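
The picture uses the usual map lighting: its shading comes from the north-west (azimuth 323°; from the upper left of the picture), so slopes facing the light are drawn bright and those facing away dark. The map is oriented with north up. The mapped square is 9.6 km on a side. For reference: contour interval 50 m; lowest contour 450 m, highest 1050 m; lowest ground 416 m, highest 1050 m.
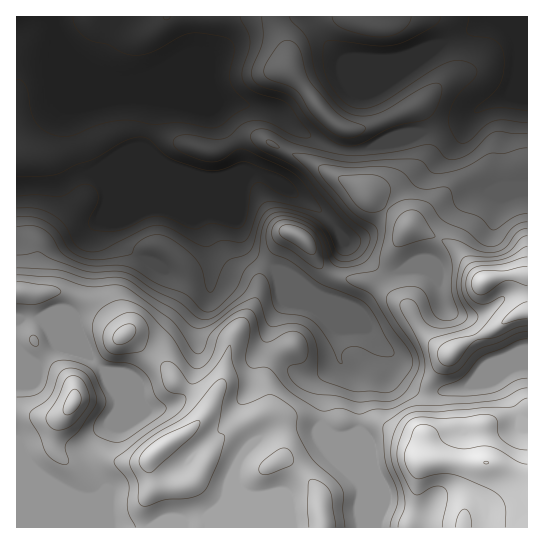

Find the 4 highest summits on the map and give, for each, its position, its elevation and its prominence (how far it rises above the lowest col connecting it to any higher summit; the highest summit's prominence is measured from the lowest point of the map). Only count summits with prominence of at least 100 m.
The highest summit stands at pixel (486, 462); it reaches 1050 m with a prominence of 634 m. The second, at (483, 281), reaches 991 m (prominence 182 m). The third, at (159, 449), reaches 983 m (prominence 176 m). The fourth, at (73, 402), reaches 968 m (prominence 147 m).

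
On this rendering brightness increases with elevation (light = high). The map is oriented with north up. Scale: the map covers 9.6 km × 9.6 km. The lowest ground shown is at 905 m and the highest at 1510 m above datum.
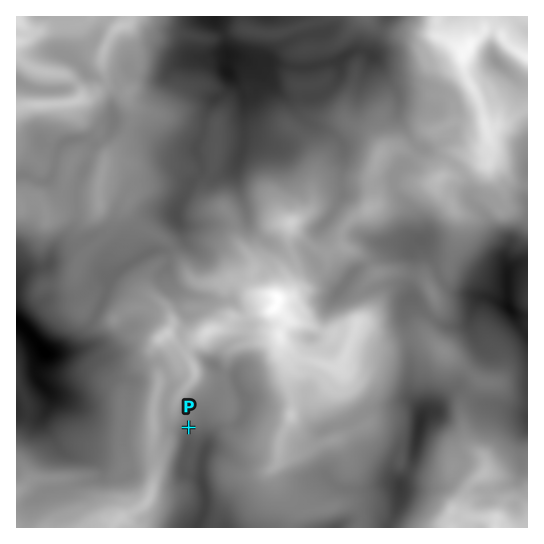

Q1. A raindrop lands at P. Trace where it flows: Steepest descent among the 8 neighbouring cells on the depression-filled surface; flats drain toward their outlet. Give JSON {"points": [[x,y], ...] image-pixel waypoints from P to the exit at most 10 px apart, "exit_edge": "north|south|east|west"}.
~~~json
{"points": [[189, 427], [189, 438], [189, 449], [185, 459], [183, 470], [191, 475], [202, 477], [203, 487], [206, 498], [205, 509], [201, 519], [198, 527]], "exit_edge": "south"}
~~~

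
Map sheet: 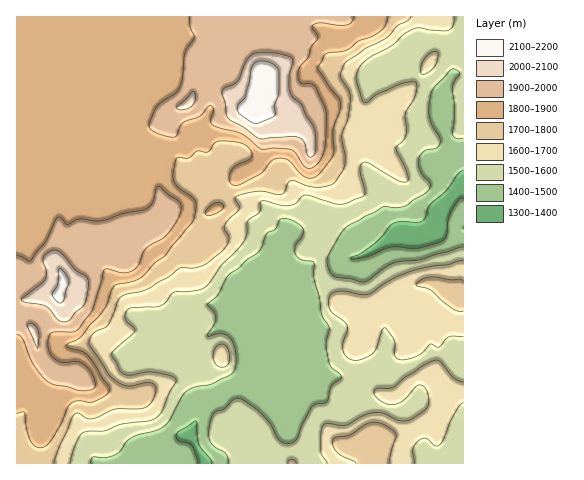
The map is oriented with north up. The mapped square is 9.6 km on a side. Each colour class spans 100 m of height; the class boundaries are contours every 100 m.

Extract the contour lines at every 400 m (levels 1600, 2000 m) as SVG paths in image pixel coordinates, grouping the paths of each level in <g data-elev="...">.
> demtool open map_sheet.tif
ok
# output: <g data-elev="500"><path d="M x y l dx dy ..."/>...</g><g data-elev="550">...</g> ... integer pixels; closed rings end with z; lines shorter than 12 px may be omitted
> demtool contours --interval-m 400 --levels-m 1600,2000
<g data-elev="1600"><path d="M70 463l4-16 8-14 6-2 16 0 16-7 27-3 7-2 7-7 8-20 7-10 0-3-2-2-15-4-12-1-18 3-6-1-4-4-7-16 23-22-1-4-9-9 0-5 3-5 4-1 27-2 7-4 8-10 21-1 11-4 16-22 22-23 3-8 0-12 12-9 1-10 2-2 19 4 9 1 5-3 7-7 4-1 30 9 11-1 17-8 1-6-5-20 1-4 3-3 6 2 28 17 6 1 4-1 0-3-2-7-10-23 7-8 3-4-1-23 10-16 2-8-1-6-5-1-12 2-21 10-10 8-4 1-2-4-5-17 0-8 4-8 6-6 24-14 17-14 10-4 14 2 16 0 5-4 2-9"/><path d="M296 463l-1-2-3-1-4 1 0 2"/><path d="M414 463l-1-12 3-7 4-4 5-2 10 8 5-2 15-32 5-7 3-2"/><path d="M463 382l-9-4-13-15-4-3-14 6-19 12-11 9-17 2-2 4 4 6 8 5 7 1 10-4 13-14 5-2 6 7 1 13-6 7-16 9-8-1-13-6-8-2-13 3-18 10-21-1-4 8 0 19 1 4 5 8"/><path d="M219 367l6 0 4-6 0-11-2-3-4-3-6 2-4 7 1 8z"/><path d="M463 261l-53 11-18 7-24 15-7 1-17-4-9 1-5 3-2 7 3 10 13 9 3 5 0 4-4 12 0 7 3 7 7 4 9-1 12-6 10-25 2 1 7 10 2 4 0 12 2 3 3 2 9-1 9-3 13-12 8 3 10-10 14-1"/><path d="M421 74l5 0 8-7 4-11-1-4-6 1-6 6-4 8z"/></g><g data-elev="2000"><path d="M37 348l2-11-1-7-4-5-5-2-1 4z"/><path d="M60 321l4 1 5-2 7-8 7-6 4-9 1-14-2-6-11-7-13-16-8-4-6 3-5 5 4 15-2 7-24 20 5 2 20 4z"/><path d="M309 157l4-1 2-4 0-19-2-7-7-11-4-10-9-7-3-6-1-14 3-19-3-3-13-3-18 0-6 1-6 8-8 19-15 9-1 4 3 9 2 14 4 3 12 7 16 12 33-3 8 2 5 5 2 10z"/><path d="M177 109l8 0 8-4 2-7-1-6-2 0-14 13z"/></g>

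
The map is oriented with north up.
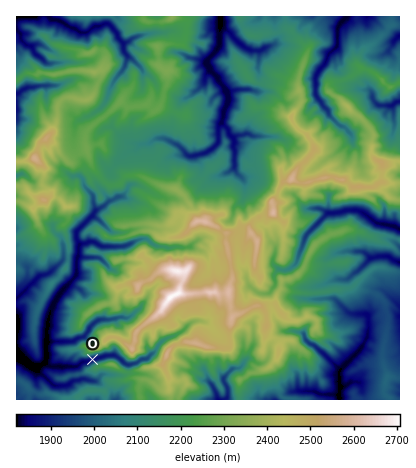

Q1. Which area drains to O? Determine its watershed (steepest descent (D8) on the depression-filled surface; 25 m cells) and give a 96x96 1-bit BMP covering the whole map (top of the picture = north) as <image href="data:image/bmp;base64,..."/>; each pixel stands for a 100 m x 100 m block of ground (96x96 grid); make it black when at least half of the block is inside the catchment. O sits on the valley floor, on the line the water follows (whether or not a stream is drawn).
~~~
<image width="96" height="96" href="data:image/bmp;base64,Qk2+BAAAAAAAAD4AAAAoAAAAYAAAAGAAAAABAAEAAAAAAIAEAAATCwAAEwsAAAIAAAAAAAAA////AAAAAAAAAAAAAAAAAAAAAAAAAAAAAAAAAAAAAAAAAAAAAAAAAAAAAAAAAAAAAAAAAAAAAAAAAAAAAAAAAAAAAAAAAAAAAAAAAAAAAAAAAAAAAAAAAAAAAAAAAAA+AAAAAAAAAAAAAAh/4AAAAAAAAAAAAB//+AAAAAAAAAAAAB//+AAAAAAAAAAAAB///AAAAAAAAAAAAB///AAAAAAAAAAAAAf3/gH4AAAAAAAAAAPj///8AAAAAAAAAAGD///4AAAAAAAAAAAD///4AAAAAAAAAAAD///4AAAAAAAAAAAA///8AAAAAAAAAAAAf//8AAAAAAAAAAAAP//8AAAAAAAAAAAAH//8AAAAAAAAAAAAD//8AAAAAAAAAAAAB//8AAAAAAAAAAAAA//8AAAAAAAAAAAAA//4AAAAAAAAAAAAAP/4AAAAAAAAAAAAAAAAAAAAAAAAAAAAAAAAAAAAAAAAAAAAAAAAAAAAAAAAAAAAAAAAAAAAAAAAAAAAAAAAAAAAAAAAAAAAAAAAAAAAAAAAAAAAAAAAAAAAAAAAAAAAAAAAAAAAAAAAAAAAAAAAAAAAAAAAAAAAAAAAAAAAAAAAAAAAAAAAAAAAAAAAAAAAAAAAAAAAAAAAAAAAAAAAAAAAAAAAAAAAAAAAAAAAAAAAAAAAAAAAAAAAAAAAAAAAAAAAAAAAAAAAAAAAAAAAAAAAAAAAAAAAAAAAAAAAAAAAAAAAAAAAAAAAAAAAAAAAAAAAAAAAAAAAAAAAAAAAAAAAAAAAAAAAAAAAAAAAAAAAAAAAAAAAAAAAAAAAAAAAAAAAAAAAAAAAAAAAAAAAAAAAAAAAAAAAAAAAAAAAAAAAAAAAAAAAAAAAAAAAAAAAAAAAAAAAAAAAAAAAAAAAAAAAAAAAAAAAAAAAAAAAAAAAAAAAAAAAAAAAAAAAAAAAAAAAAAAAAAAAAAAAAAAAAAAAAAAAAAAAAAAAAAAAAAAAAAAAAAAAAAAAAAAAAAAAAAAAAAAAAAAAAAAAAAAAAAAAAAAAAAAAAAAAAAAAAAAAAAAAAAAAAAAAAAAAAAAAAAAAAAAAAAAAAAAAAAAAAAAAAAAAAAAAAAAAAAAAAAAAAAAAAAAAAAAAAAAAAAAAAAAAAAAAAAAAAAAAAAAAAAAAAAAAAAAAAAAAAAAAAAAAAAAAAAAAAAAAAAAAAAAAAAAAAAAAAAAAAAAAAAAAAAAAAAAAAAAAAAAAAAAAAAAAAAAAAAAAAAAAAAAAAAAAAAAAAAAAAAAAAAAAAAAAAAAAAAAAAAAAAAAAAAAAAAAAAAAAAAAAAAAAAAAAAAAAAAAAAAAAAAAAAAAAAAAAAAAAAAAAAAAAAAAAAAAAAAAAAAAAAAAAAAAAAAAAAAAAAAAAAAAAAAAAAAAAAAAAAAAAAAAAAAAAAAAAAAAAAAAAAAAAAAAAAAAAAAAAAAAAAAAAAAAAAAAAAAAAAAAAAAAAAAAAAAAAAAAAAAAAAAAAAAAAAAAAAAAAAAAAAAAAAAAAAAAAAAAAAAAAAAAAAAAAAAA="/>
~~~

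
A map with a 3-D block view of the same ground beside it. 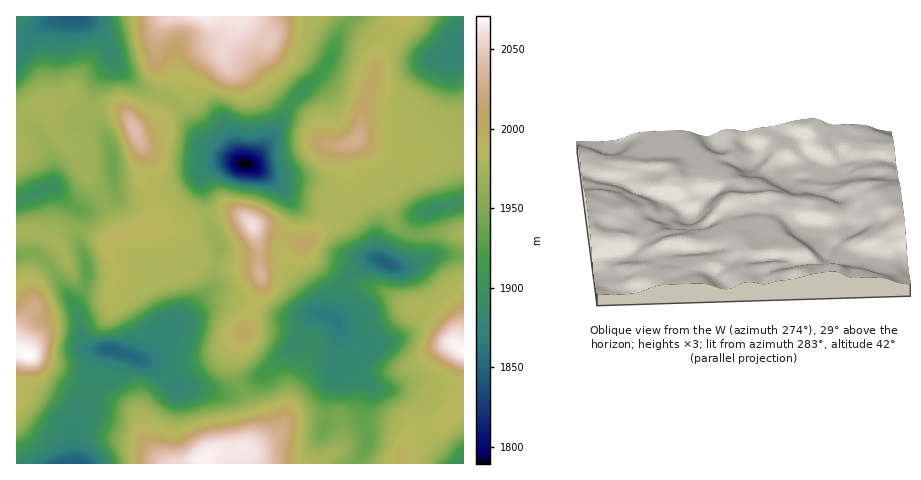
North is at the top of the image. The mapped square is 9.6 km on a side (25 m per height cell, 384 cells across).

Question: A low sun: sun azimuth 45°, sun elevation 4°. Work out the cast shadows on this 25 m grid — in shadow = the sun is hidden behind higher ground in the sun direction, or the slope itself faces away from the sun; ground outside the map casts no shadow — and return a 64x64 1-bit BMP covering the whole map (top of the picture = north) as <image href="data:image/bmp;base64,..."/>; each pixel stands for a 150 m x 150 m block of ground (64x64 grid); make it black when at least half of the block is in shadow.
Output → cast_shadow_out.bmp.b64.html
<image width="64" height="64" href="data:image/bmp;base64,Qk0+AgAAAAAAAD4AAAAoAAAAQAAAAEAAAAABAAEAAAAAAAACAAATCwAAEwsAAAIAAAAAAAAA////AAAAAAAA/+AAAAAAAAD/wAAAAAAAAD8AAAAAAAAAHAAAAAAQAAAIAAAAABgAAA8AAAAAEAAADwAAAAAAAAAHAAAAAAAAAAAAAAAAAAAAAAHgAAAfIAAAA/wAAD/4wAAD/AAAP/zgAAH+AAAf/+AAAfwAAAz/wAAB+AAAAP8AwOHwAAB8fwD/wPAAAP48AP8A8QAA/7gA/gDwAAD/wAD/AfgAAP/AAP0/+AAA/4AA+B/4AAB+AADwH/gAAHwAAfAP88AAfAAB8AfD4ABwAAMwAAPgAAAAAzAAAeAAAAAGcAAMwAAPwAZ4AB8AAD/wDHAAH8AAf/yYcAAfwAB//5BwAB/AA3//AEAAH8ABPxwAAAAPwAA8AAAAAA+AABgAAAAABwAACAAAAAAAAMAAcAHgAAADwAB8H8EAAA/AAD4fhwAAP8AADj+PgAD/4AAADw+AAP/wAAAHD8AB//AAAAIfwAP/9wAAAB/AB//zAAAAH4A//+AAAAAfgH//gAAAAA+Af8eAAAAADwD/54AAAAAPAH/zgAAAAAYAf/AAAAAAAAB/gAAAAAAAAP8AAAAAAADh/wAAAAAAB/H/AAAAAAAP8fwAAAAAAB/x+AACAAAAH+HwAAcAAAAf4OAABwAAAB/gAAADAAAAH+GAAAMAAAAP48AAAAAAAA/h4AAAAAAAH+DAAAAAAA=="/>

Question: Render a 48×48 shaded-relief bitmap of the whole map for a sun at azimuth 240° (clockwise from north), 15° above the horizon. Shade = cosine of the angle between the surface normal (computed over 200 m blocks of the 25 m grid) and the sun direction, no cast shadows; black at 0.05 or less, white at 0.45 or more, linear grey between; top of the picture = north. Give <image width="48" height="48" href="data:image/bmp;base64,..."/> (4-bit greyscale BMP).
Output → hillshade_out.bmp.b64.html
<image width="48" height="48" href="data:image/bmp;base64,Qk32BAAAAAAAAHYAAAAoAAAAMAAAADAAAAABAAQAAAAAAIAEAAATCwAAEwsAABAAAAAAAAAAAAAAABEREQAiIiIAMzMzAERERABVVVUAZmZmAHd3dwCIiIgAmZmZAKqqqgC7u7sAzMzMAN3d3QDu7u4A////AId4iau9/suod4iIiIdmVWd3Z4mZmHZmZoiIiZq97LqHZ4h3iIdlVVZ3dmiqmHd3Zod3iJq8y6l1V4h3d3ZmZUVndmiqmHeHd2ZneImru6hlZ3dmZmZWZURohmiqmIiIiGVWeIiau6dmVmZmZmZndURoh3iqmIiIiGZVeIiau5dTNGZmZnZ3dURndniZmIiIiHdVZ4iaqoUxNXd3eHd3dURWZmZ4iIiIiHdlVniImHUjV4iZmXZ3dTNFZmZ5qpiIiIh1VniIiHRFeJq7qXZ4dUNGd3iby6mIiaqGVGd3d2VoiavcqHZ4dVVXiIm8ypmZq7pkMkd2ZmeJiazbqHZnZmZniImrqZms3ZhCEUZmZ4mpiazKmYdVZ3d3iIiZqqrN3HZBAlZ4mqqYiazKmZdUV4d3eIiJq7zcqWVDElirupiIiKvLqoZUVnd2eIiKvMzLh1VUIVrcmIiIiJvLqXZDRXdmeZib3cqqh2ZkIWzsmHeIiZvLmHZDRWZnmZm93KmZiHdjEY3biHd4mrzLmIdlVmeJmZm+2oiIiIhSFK3KiIiImru6mZmHZniZmZrNqHeIiIdCOKu5iIiJmaqZmauXZ3eIiZq5ZWeIiIZUaoiqiIiIiYiJqryFZ3d3iIhkRWiZiHZWmWe6h4iIiIiJqrpkaIh2Z3ZEaImph3ZoqFjKh4iIiIh4mrlVeJhkVmVXqqmpiIiallrKiIiIiId3mrpliZdUVmeLu6qrqpmZhnu5iIiIiIdoq9pmiYdVeIirzLq7u4iIdomYiIiIiId5vdlVd3ZniHisypmaqXd3dniIiIiHh3eKzsdEVWd3iHebllZ4iGZmZmiYiIiHd3eKzIQhJHiIiHiZdVZ3d3d2ZomoeJiId2Z6pzEAFZqYiIiIdmeIh4d3eaqXeamIdjR4UhABScuYiIiIh3iZmIiIrMqGeqmIcxR2IAEli8uZiIiIiIiZmIiJzbl2i6mIURVjACNqu8ypiIiIiIiIiIiJu5hmi7mHQjZTE1i9ze25mIiIiIiIiIh4qohmnMqGQjVTNovd3uy6mZiIiIiIiHd4mYdmrtllQzZlaKzM3+y5mZd3iIiIiHd5mIdnz9dFUzZ3iru739uYiIZWeIiIiHeJh3d537VGU0eHiqqa3sl2eIZWeIiIiHiYh4iK3XNWVXh3m7qavbl3iZZWeIiIh4iId4iKyURmZ4hovcqYm6h3ipdneIh3d4iIeIiJlkVneJh5zbmHeZiIipdneIdmZ4iHeHZ4dVeImYiby5iHZomImph3d3VEVpmHd2VWVXmpmIm8yod3ZXmZmql2dkM0VqmGZ2VFV725iZvMuXd3dniJqql2VCNFZ6l2ZmVFe+64iavLmHeHd3Z4q6l2UyRnd5h2ZmZWnf6oibuph3iHZmZoq6l2VEV3d4h3d3Znrv2oiaqZiIiHVWZXq6mHZVZ3d4d3d3d4v/yoiaqZiIiHVWZmmqmId2ZneHd3ZneK3+ypmaqZiId3VGdmiZmIiHZWeHdmZ3ib79y6qqqYiId2RGd3eImZmHZVdw=="/>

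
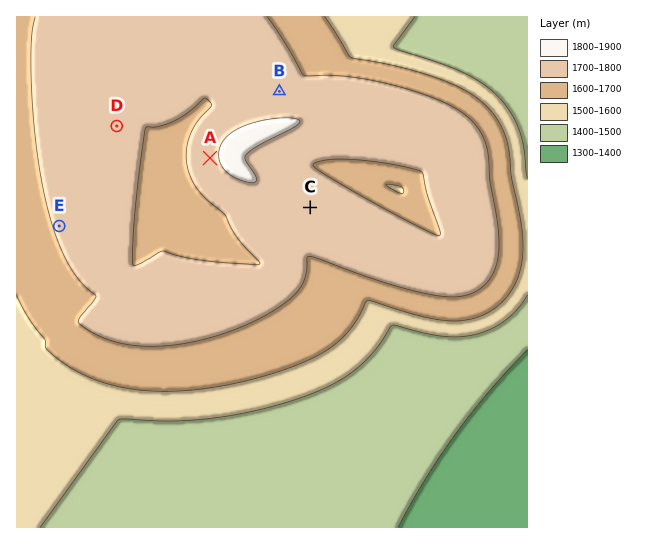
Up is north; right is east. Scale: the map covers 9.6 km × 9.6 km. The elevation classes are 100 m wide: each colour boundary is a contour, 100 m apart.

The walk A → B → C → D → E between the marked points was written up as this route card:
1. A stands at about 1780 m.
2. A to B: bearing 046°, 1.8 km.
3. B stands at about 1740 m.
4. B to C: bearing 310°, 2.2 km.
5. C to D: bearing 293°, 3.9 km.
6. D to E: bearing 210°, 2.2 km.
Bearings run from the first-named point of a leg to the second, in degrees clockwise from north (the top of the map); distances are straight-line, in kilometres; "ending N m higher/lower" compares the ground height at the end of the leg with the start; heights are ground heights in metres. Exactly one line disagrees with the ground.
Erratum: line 4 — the bearing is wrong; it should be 165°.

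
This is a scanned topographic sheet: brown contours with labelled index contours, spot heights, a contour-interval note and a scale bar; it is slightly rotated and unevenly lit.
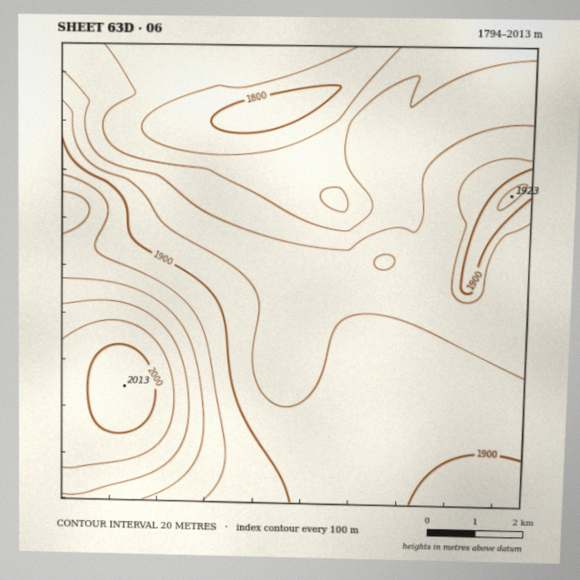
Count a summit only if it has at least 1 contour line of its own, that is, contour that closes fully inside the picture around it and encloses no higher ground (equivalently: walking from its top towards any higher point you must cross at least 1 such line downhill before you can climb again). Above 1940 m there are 1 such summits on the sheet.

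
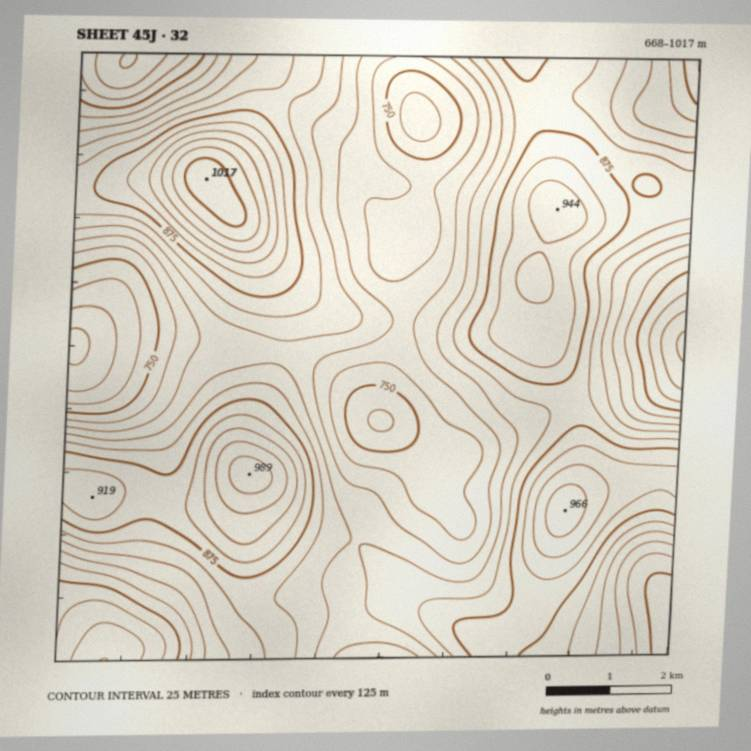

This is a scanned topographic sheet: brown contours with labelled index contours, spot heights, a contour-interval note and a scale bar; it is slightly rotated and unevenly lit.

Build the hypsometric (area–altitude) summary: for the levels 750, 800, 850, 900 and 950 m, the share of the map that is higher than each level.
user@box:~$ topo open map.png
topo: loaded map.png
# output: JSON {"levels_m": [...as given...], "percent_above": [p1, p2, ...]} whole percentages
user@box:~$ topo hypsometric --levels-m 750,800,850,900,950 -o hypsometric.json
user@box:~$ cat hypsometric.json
{"levels_m": [750, 800, 850, 900, 950], "percent_above": [89, 68, 41, 16, 4]}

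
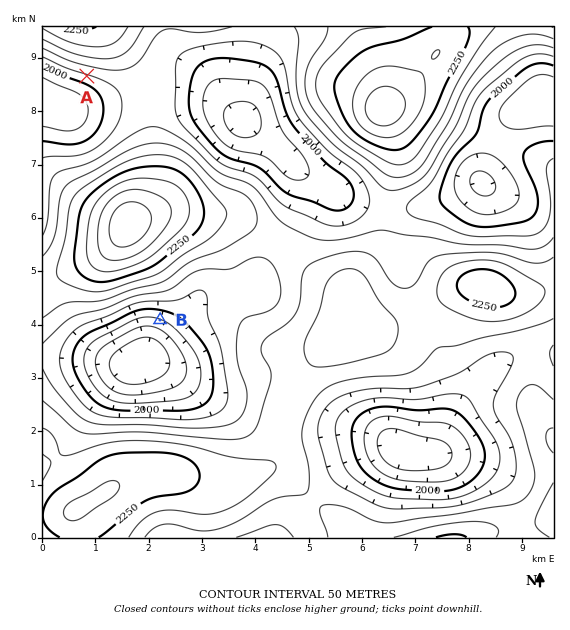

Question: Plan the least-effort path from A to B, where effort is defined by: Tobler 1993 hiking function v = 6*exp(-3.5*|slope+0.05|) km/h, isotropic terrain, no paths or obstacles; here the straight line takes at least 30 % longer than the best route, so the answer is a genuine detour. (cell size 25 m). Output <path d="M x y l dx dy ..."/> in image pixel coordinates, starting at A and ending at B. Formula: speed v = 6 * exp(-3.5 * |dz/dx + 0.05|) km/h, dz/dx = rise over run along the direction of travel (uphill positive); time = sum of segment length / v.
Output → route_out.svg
<path d="M87 76l24 12 84 84 22 45 0 16-12 24-9 10-20 40-11 10-5 3"/>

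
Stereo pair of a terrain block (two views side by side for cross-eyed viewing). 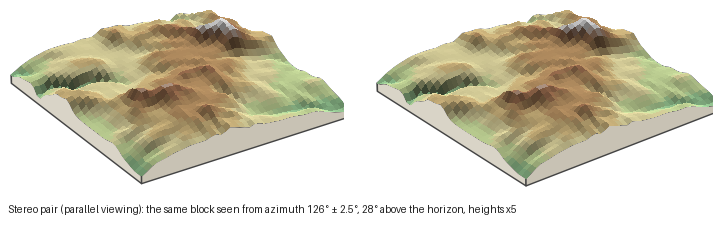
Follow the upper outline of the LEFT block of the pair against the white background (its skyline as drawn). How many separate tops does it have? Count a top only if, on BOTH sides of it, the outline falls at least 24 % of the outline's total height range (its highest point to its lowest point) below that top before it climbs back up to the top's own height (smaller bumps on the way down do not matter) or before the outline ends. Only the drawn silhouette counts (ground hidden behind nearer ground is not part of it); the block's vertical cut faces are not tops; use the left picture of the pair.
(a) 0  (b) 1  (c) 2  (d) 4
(b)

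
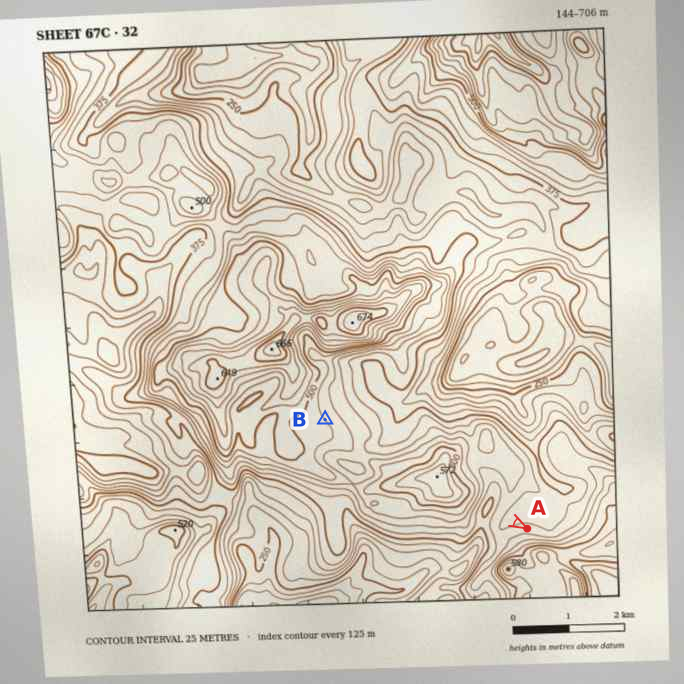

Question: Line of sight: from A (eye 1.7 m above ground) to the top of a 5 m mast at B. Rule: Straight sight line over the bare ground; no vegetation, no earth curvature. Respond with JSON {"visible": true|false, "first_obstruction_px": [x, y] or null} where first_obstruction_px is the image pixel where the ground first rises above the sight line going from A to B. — {"visible": false, "first_obstruction_px": [477, 501]}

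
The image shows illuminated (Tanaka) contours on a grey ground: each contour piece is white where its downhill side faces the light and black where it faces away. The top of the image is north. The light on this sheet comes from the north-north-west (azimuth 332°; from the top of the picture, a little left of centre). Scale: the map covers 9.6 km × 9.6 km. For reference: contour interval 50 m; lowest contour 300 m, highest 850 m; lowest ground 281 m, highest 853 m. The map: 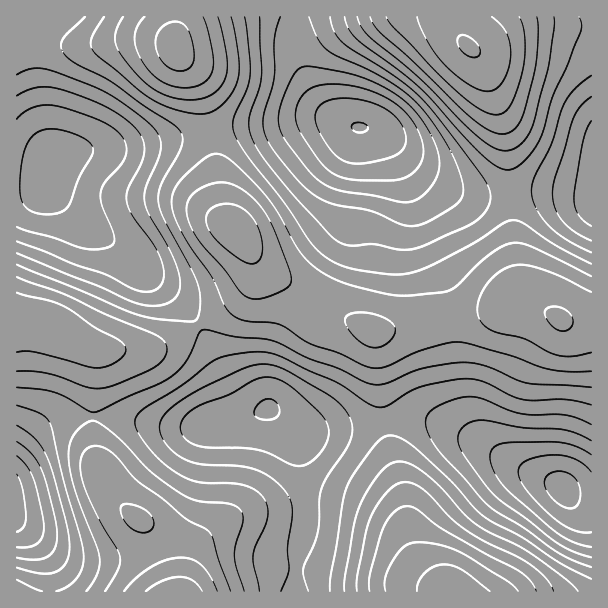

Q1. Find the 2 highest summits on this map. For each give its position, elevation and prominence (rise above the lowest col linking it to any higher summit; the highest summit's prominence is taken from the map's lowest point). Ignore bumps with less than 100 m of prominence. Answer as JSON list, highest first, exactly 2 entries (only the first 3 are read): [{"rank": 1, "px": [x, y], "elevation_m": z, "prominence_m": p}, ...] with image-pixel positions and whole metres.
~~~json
[{"rank": 1, "px": [468, 47], "elevation_m": 853, "prominence_m": 572}, {"rank": 2, "px": [174, 47], "elevation_m": 820, "prominence_m": 245}]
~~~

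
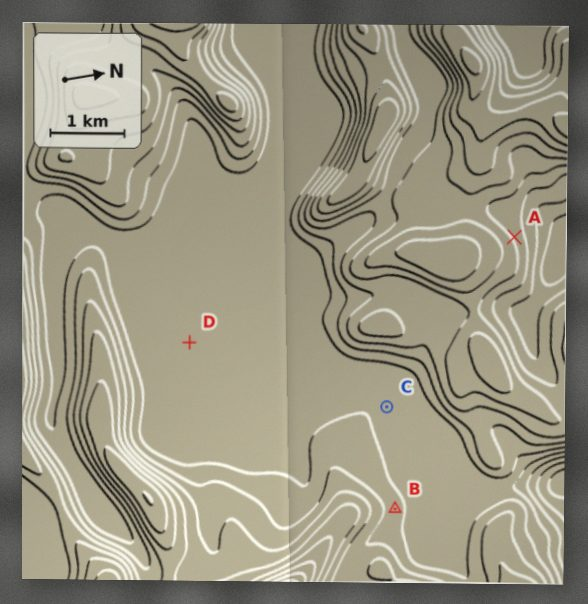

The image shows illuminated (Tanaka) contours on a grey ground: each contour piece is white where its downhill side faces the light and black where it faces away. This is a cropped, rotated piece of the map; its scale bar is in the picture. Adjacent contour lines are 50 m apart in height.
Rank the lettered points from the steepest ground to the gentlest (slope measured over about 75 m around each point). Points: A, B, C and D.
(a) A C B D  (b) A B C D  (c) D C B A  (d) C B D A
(b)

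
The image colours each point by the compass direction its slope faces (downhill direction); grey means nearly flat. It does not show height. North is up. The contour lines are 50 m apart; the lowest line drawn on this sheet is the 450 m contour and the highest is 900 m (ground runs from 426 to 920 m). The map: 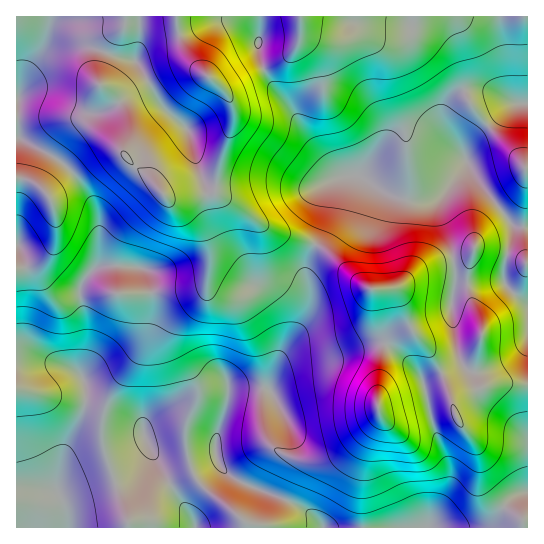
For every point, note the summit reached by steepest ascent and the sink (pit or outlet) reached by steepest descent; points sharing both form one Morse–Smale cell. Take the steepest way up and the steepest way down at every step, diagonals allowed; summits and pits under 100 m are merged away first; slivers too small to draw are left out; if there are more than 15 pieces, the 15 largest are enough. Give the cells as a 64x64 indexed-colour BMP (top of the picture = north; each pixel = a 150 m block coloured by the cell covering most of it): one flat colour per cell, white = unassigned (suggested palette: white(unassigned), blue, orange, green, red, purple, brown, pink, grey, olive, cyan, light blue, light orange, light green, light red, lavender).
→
<image width="64" height="64" href="data:image/bmp;base64,Qk12CAAAAAAAAHYAAAAoAAAAQAAAAEAAAAABAAQAAAAAAAAIAAATCwAAEwsAABAAAAAAAAAA////ALR3HwAOf/8ALKAsACgn1gC9Z5QAS1aMAMJ34wB/f38AIr28AM++FwDox64AeLv/AIrfmACWmP8A1bDFABEREREREREREREREREREREREREiIiIiIiIiIiIiIjMzEREREREREREREREREREREREREiIiIiIiIiIiIiIiMzMREREREREREREREREREREREREiIiIiIiIiIiIiIiIjMxERERERERERERERERERERERIiIiIiIiIiIiIiIiIiIzEREREREREREREREREREREiIiIiIiIiIiIiIiIiIiIiIRERERERERERERERERERIiIiIiIiIiIiIiIiIiIiIiIhERERERERERERERERESIiIiIiIiIiIiIiIiIiIiIiIiERERERERERERERERESIiIiIiIiIiIiIiIiIiIiIiIiIRERERERERERERERESIiIiIiIiIiIiIiIiIiIiIiIiIhERERERERERERERERIiIiIiIiIiIiIiIiIiIiIiIiIiEREREREREREREREREiIiIiIiIiIiIiIiIiIiIiIiIiIRERERERERERERERESIiIiIiIiIiIiIiIiIiIiIiIiIhERERERERERERERERIiIiIiIiIiIiIiIiIiIiIiIiIiERERERERERERERERESIiIiIiIiIiIiIiIiIiIiIiIiIRERERERERERERERERIiIiIiIiIiIiIiIiIiIiIiIiIhEREREREREREREREREiIiIiIiIiIiIiIiIiIiIiIiIiERERERERERERERERERIiIiIiIiIiIiIiIiIiIiIiIiIRERERERERERERERERERESIiIiIiIiIiIiIiIiIiIiIhEREREREREREREREREREREiIiIiIiIiIiIiIiIiIiIiERERERERERERERERERERESIiIiIiIiIiIiIiIiIiIiIREREREREREREREREREREREiIiIiIiIiIiIiIiIiIiIhERERERERERERERERERERESIiIiIiIiIiIiIiIiIiIiEREREREREREREREREREREREiIiIiIiIiIiIiIiIiIiIRERERERERERERERERERERESIiIiIiIiIiIiIiIiIiIhEREREREREREREREREREREREiIiIiIiIiIiIiIiIiIiERERERERERERERERERERERERIiIiIiIiIiIiIiIiIiIREREREREREREREREREREREREiIiIiIiIiIiIiIiIiIhERERERERERERERERERERERERIiIiIiIiIiIiIiIiIiEREREREREREREREREREREREREiIiIiIiIiIiIiIiIiERERERERERERERERERERERERESIiIiIiIiIiIiIiIiERERERERERERERERERERERERESIiIiIiIiIiIiESIiERERERERERERERERERERERERERIiIiIiIiIiIiIREREREREREREREREREREREREREREREiIiIiIiIiIiIhERERERERERERERERERERERERERERERIiIiIiIiIiIiEREREREREREREREREREREREREREREREiIiIiIiIiIiERERERERERERERERERERERERERERERESIiIiIiIiIiIREREREREREREREREREREREREREREREREiIiIiIiIiIhERERERERERERERERERERERERERERERESIiIiIiIiIiEREREREREREREREREREREREREREREREREiIiIiIiIiERERERERERERERERERERERERERERERERESIiIiIiIiIRERERERERERERERERERERERERERERERERIiIiIiIiIhEREREREREREREREREREREREREREREREREiIiIiERERERERERERERERERERERERERERERERERERESIiIhEREREREREREREREREREREREREREREREREREREREiIhERERERERERERERERERERERERERERERERERERERERERERERERERERERERERERERERERERERERERERERERERERERERERERERERERERERERERERERERERERERERERERERERERERERERERERERERERERERERERERERERERERERERERERERERERERERERERERERERERERERERERERERERERERERERERERERERERERERERERERERERERERERERERERERERERERERERERERERERERERERERERERERERERERERERERERERERERERERERERERERERERERERERERERERERERERERERERERERERERERERERERERERERERERERERERERERERERERERERERERERERERERERERERERERERERERERERERERERERERERERERERERERERERERERERERERERERERERERERERERERERERERERERERERERERERERERERERERERERERERERERERERERERERERERERERERERERERERERERERERERERERERERERERERERERERERERERERERERERERERERERERERERERERERERERERERERERERERERERERERERERERERERERERERERERERERERERERERERERERERERERERERERERERERERERERERERERERERERERERERERERERERERERERERERERERERERERERERERERERERERERERERERERERERERERERERERERERERERERERERERERERERERERERERERERERERERERERERERERERERERERERERERERERERERERERERERERER"/>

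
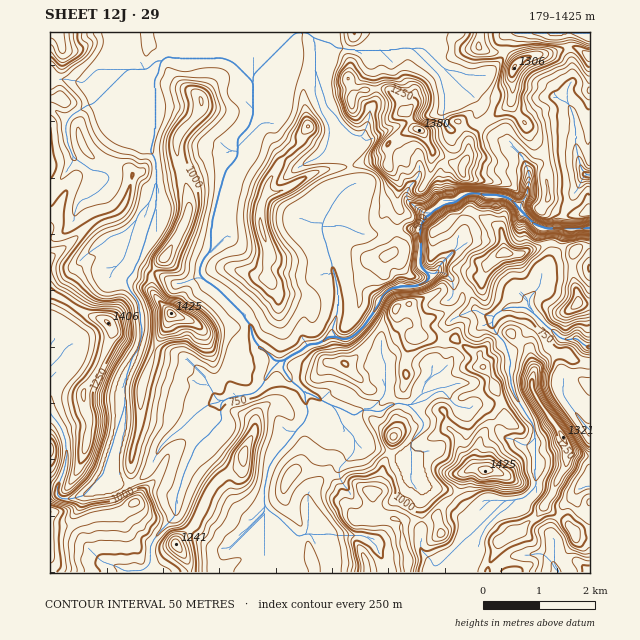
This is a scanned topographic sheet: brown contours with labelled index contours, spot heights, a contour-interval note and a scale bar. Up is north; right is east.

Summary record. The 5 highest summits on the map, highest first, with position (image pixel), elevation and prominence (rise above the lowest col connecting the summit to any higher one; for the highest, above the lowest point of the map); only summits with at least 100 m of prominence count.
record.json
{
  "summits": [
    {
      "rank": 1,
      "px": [485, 471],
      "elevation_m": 1425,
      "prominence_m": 1246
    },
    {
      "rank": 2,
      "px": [171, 313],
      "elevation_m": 1425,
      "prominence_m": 639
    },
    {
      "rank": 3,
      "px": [108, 323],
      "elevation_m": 1406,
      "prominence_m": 533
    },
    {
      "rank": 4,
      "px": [419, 130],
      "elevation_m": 1380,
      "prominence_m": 600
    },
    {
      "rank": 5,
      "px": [563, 437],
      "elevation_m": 1321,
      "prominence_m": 417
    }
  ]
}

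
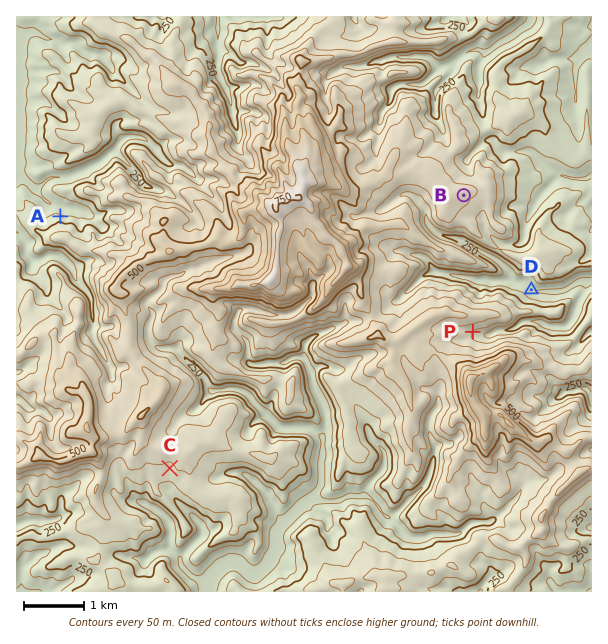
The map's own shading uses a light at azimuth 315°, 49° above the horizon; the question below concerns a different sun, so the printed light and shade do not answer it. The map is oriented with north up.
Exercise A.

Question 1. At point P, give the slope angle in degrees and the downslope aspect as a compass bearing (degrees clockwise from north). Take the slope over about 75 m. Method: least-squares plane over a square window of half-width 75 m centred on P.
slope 15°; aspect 136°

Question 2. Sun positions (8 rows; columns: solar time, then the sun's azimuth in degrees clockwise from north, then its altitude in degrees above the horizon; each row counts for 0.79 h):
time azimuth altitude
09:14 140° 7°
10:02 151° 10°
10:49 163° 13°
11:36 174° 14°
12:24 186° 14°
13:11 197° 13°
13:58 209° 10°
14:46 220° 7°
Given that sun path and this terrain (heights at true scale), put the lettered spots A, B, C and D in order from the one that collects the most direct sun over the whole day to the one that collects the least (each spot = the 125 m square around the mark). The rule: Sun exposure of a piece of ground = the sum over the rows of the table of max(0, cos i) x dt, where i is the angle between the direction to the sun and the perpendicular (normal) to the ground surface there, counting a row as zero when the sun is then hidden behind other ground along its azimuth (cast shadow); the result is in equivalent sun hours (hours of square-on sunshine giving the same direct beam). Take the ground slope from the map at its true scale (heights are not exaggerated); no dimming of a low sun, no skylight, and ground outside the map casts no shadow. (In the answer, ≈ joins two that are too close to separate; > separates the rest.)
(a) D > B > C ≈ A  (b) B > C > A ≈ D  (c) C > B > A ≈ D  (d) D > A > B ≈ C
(c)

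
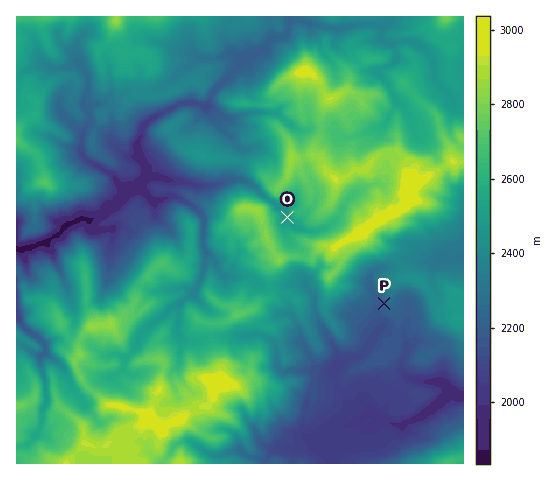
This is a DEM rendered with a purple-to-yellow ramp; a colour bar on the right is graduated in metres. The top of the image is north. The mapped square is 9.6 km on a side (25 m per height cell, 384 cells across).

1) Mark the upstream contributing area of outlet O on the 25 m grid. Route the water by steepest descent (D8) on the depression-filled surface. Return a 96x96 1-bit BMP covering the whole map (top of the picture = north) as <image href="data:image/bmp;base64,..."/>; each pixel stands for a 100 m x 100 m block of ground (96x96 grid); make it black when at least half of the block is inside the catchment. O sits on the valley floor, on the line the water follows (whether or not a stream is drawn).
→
<image width="96" height="96" href="data:image/bmp;base64,Qk2+BAAAAAAAAD4AAAAoAAAAYAAAAGAAAAABAAEAAAAAAIAEAAATCwAAEwsAAAIAAAAAAAAA////AAAAAAAAAAAAAAAAAAAAAAAAAAAAAAAAAAAAAAAAAAAAAAAAAAAAAAAAAAAAAAAAAAAAAAAAAAAAAAAAAAAAAAAAAAAAAAAAAAAAAAAAAAAAAAAAAAAAAAAAAAAAAAAAAAAAAAAAAAAAAAAAAAAAAAAAAAAAAAAAAAAAAAAAAAAAAAAAAAAAAAAAAAAAAAAAAAAAAAAAAAAAAAAAAAAAAAAAAAAAAAAAAAAAAAAAAAAAAAAAAAAAAAAAAAAAAAAAAAAAAAAAAAAAAAAAAAAAAAAAAAAAAAAAAAAAAAAAAAAAAAAAAAAAAAAAAAAAAAAAAAAAAAAAAAAAAAAAAAAAAAAAAAAAAAAAAAAAAAAAAAAAAAAAAAAAAAAAAAAAAAAAAAAAAAAAAAAAAAAAAAAAAAAAAAAAAAAAAAAAAAAAAAAAAAAAAAAAAAAAAAAAAAAAAAAAAAAAAAAAAAAAAAAAAAAAAAAAAAAAAAAAAAAAAAAAAAAAAAAAAAAAAAAAAAAAAAAAAAAAAAAAAAAAAAAAAAAAAAAAAAAAAAAAAAAAAAAAAAAAAAAAAAAAAAAAAAAAAAAAAAAAAAAAAAAAAAAAAAAAAAAAAAAAAAAAAAAAAAAAAAAAAAAAAAAAAAAAAAAAAAAAAAAAAAAAAAAAAAAAAAAAAAAAAAAAAAAAAAAAAAAAAAAAAAAAAAAAAAAAAAAAAAAAAAAAAAAAAAAAAAAAAAAAAAAAAAAAAAAAAAAAAAAAAAAAAAAAAAAAAAAAAAAAA/wAAAAAAAAAAAAAD/8AAAAAAAAAAAAAH//AAAAAAAAAAAAAP//gAAAAAAAAAAAAP//4AAAAAAAAAAAAP//8AAAAAAAAAAAAD///AAAAAAAAAAAAB///4AAAAAAAAAAAA///4AAAAAAAAAAAAf//8AAAAAAAAAAAAf//8AAAAAAAAAAAAf//8AAAAAAAAAAAAf//8AAAAAAAAAAAA///8AAAAAAAAAAAA/P/8AAAAAAAAAAAB+D/+AAAAAAAAAAAB8Af+AAAAAAAAAAAD8AP8AAAAAAAAAAAD4AH4AAAAAAAAAAAAAADwAAAAAAAAAAAAAAAAAAAAAAAAAAAAAAAAAAAAAAAAAAAAAAAAAAAAAAAAAAAAAAAAAAAAAAAAAAAAAAAAAAAAAAAAAAAAAAAAAAAAAAAAAAAAAAAAAAAAAAAAAAAAAAAAAAAAAAAAAAAAAAAAAAAAAAAAAAAAAAAAAAAAAAAAAAAAAAAAAAAAAAAAAAAAAAAAAAAAAAAAAAAAAAAAAAAAAAAAAAAAAAAAAAAAAAAAAAAAAAAAAAAAAAAAAAAAAAAAAAAAAAAAAAAAAAAAAAAAAAAAAAAAAAAAAAAAAAAAAAAAAAAAAAAAAAAAAAAAAAAAAAAAAAAAAAAAAAAAAAAAAAAAAAAAAAAAAAAAAAAAAAAAAAAAAAAAAAAAAAAAAAAAAAAAAAAAAAAAAAAAAAAAAAAAAAAAAAAAAAAAAAAAAAAAAAAAAAAAAAAAAAAAAAAAAAAAAAAAAAAAAAAAAA="/>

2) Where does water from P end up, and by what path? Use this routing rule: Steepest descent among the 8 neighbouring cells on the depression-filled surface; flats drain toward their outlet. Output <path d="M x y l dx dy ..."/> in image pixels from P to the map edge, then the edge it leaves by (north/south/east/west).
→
<path d="M384 304l-7 0-1 1 0 7 6 7 1 2 0 5-9 10-6 12-7 8-12 2-5 4-2 0 0 2-3 6-2 7-1 1 1 10 6 8 5 9 1 8 8 8 0 4 7 3 7 0 8-7 6 0 10 4 8 1 4-5 4 0 9-4 4-4 6-2 19-18 6 0 3 3 5 0"/>
exit: east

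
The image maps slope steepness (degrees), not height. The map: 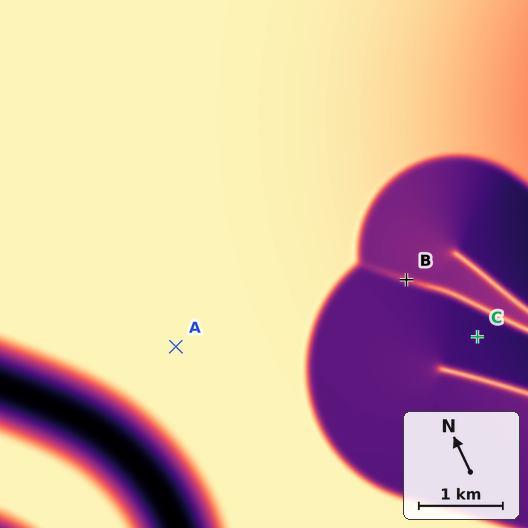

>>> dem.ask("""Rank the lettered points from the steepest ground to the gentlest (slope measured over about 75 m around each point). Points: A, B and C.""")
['C', 'B', 'A']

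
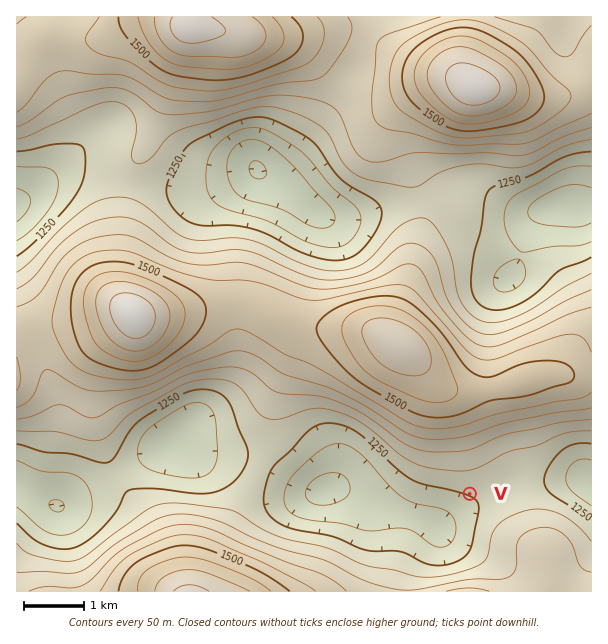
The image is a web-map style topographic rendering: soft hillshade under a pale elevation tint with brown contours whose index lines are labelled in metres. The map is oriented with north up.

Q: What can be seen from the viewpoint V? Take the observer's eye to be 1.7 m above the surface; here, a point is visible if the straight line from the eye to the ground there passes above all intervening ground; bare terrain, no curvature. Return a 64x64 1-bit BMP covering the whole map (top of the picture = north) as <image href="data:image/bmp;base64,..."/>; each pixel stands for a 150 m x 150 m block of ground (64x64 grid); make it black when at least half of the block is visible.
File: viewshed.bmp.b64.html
<image width="64" height="64" href="data:image/bmp;base64,Qk0+AgAAAAAAAD4AAAAoAAAAQAAAAEAAAAABAAEAAAAAAAACAAATCwAAEwsAAAIAAAAAAAAA////AAAAAAAAAA//////gAAAD/////8AAAAf/////gAAAB/////8AAAAH/////gAAAAf/////4AAAB//////wAAAH//////gAAA////+f8AAAD////5/wAAAAP+ADn+AAAAAPwAH4AAAAAA+AAfgAAAAAB4AB+AAAAAAHgAH8AAAYAAMAA/wAADgAAwAD/gAAPAAAAAP/ACA+AAAAA//gMD4AAAAB//w4P4AAAAA///g/gAAAAAD/uD/AAAAAAAMwH+AAAAAAACAH8AAAAAAAAAP4AAAAAAAAA/gAAAAAAAAB/AAAAAAAAAH4AAAAAAAAAfgAAAAAAAAA+AAAAAAAAADwAAAAAAAAAGAAAAAAAAAAAAAAAAAAAAAAAAAAAAAAAAAAAAAAAAAAAAAAAAAAAAAAAAAAAAAAAAAAAAAAAAAAAAAAAAAAAAAAAAAAAAAAAAAAAAAAAAAAAAAAAAAAAAAAAAAAAAAAAAAAAAAAAAAAAAAAAAAAAAAAAAAAAAAAAAAAAAAAAAAAAAAAAAAAAAAAAAAAAAAAAAAAAAAAAAAAAAAAAAAAAAAAAAAAAAAAAAAAAAAAAAAAAAAAAAAAAAAAAAAAAAAAAAAAAAAAAAAAAAAAAAAAAAAAAAAAAAAAAAAAAAAAAAAAAAAAAAAAAAAAAAAAAAAAAAAAAAAAAAAAAAAAAAAAA=="/>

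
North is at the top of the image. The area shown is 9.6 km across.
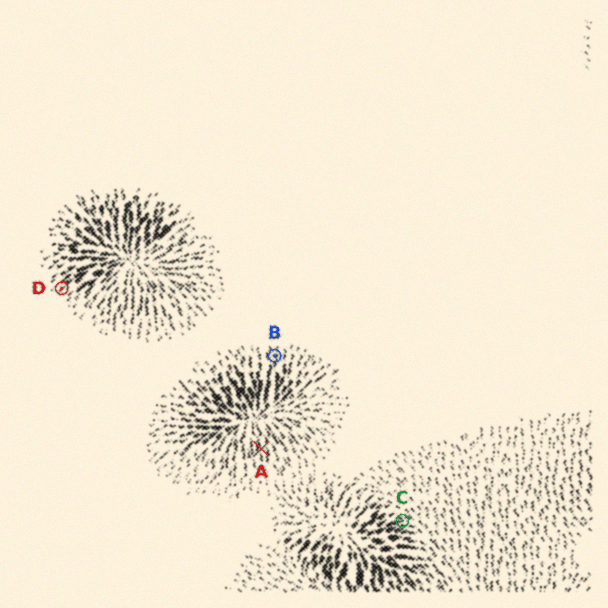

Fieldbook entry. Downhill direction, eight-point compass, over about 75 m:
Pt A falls N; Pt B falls S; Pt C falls E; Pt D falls NE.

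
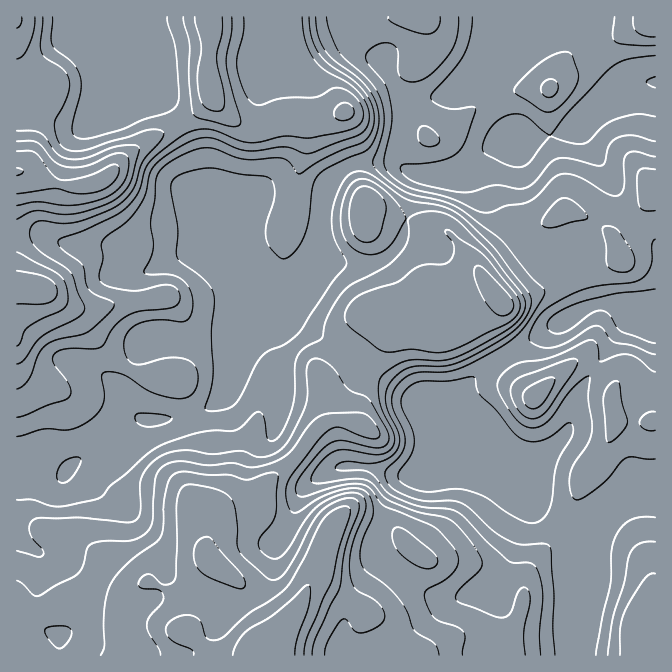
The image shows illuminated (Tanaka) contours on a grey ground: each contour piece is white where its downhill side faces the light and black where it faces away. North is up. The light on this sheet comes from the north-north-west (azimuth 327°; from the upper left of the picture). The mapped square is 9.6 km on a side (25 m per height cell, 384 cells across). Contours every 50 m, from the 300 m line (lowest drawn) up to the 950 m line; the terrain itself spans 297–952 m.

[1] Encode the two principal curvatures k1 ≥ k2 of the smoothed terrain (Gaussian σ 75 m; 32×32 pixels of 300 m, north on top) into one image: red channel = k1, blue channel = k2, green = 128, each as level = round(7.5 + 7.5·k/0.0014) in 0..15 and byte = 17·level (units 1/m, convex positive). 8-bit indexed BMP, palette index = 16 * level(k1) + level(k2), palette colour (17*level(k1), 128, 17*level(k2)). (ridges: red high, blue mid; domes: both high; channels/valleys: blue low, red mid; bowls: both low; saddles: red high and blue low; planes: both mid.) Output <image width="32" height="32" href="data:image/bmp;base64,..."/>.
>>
<image width="32" height="32" href="data:image/bmp;base64,Qk02CAAAAAAAADYEAAAoAAAAIAAAACAAAAABAAgAAAAAAAAEAAATCwAAEwsAAAABAAAAAAAAAIAAABGAAAAigAAAM4AAAESAAABVgAAAZoAAAHeAAACIgAAAmYAAAKqAAAC7gAAAzIAAAN2AAADugAAA/4AAAACAEQARgBEAIoARADOAEQBEgBEAVYARAGaAEQB3gBEAiIARAJmAEQCqgBEAu4ARAMyAEQDdgBEA7oARAP+AEQAAgCIAEYAiACKAIgAzgCIARIAiAFWAIgBmgCIAd4AiAIiAIgCZgCIAqoAiALuAIgDMgCIA3YAiAO6AIgD/gCIAAIAzABGAMwAigDMAM4AzAESAMwBVgDMAZoAzAHeAMwCIgDMAmYAzAKqAMwC7gDMAzIAzAN2AMwDugDMA/4AzAACARAARgEQAIoBEADOARABEgEQAVYBEAGaARAB3gEQAiIBEAJmARACqgEQAu4BEAMyARADdgEQA7oBEAP+ARAAAgFUAEYBVACKAVQAzgFUARIBVAFWAVQBmgFUAd4BVAIiAVQCZgFUAqoBVALuAVQDMgFUA3YBVAO6AVQD/gFUAAIBmABGAZgAigGYAM4BmAESAZgBVgGYAZoBmAHeAZgCIgGYAmYBmAKqAZgC7gGYAzIBmAN2AZgDugGYA/4BmAACAdwARgHcAIoB3ADOAdwBEgHcAVYB3AGaAdwB3gHcAiIB3AJmAdwCqgHcAu4B3AMyAdwDdgHcA7oB3AP+AdwAAgIgAEYCIACKAiAAzgIgARICIAFWAiABmgIgAd4CIAIiAiACZgIgAqoCIALuAiADMgIgA3YCIAO6AiAD/gIgAAICZABGAmQAigJkAM4CZAESAmQBVgJkAZoCZAHeAmQCIgJkAmYCZAKqAmQC7gJkAzICZAN2AmQDugJkA/4CZAACAqgARgKoAIoCqADOAqgBEgKoAVYCqAGaAqgB3gKoAiICqAJmAqgCqgKoAu4CqAMyAqgDdgKoA7oCqAP+AqgAAgLsAEYC7ACKAuwAzgLsARIC7AFWAuwBmgLsAd4C7AIiAuwCZgLsAqoC7ALuAuwDMgLsA3YC7AO6AuwD/gLsAAIDMABGAzAAigMwAM4DMAESAzABVgMwAZoDMAHeAzACIgMwAmYDMAKqAzAC7gMwAzIDMAN2AzADugMwA/4DMAACA3QARgN0AIoDdADOA3QBEgN0AVYDdAGaA3QB3gN0AiIDdAJmA3QCqgN0Au4DdAMyA3QDdgN0A7oDdAP+A3QAAgO4AEYDuACKA7gAzgO4ARIDuAFWA7gBmgO4Ad4DuAIiA7gCZgO4AqoDuALuA7gDMgO4A3YDuAO6A7gD/gO4AAID/ABGA/wAigP8AM4D/AESA/wBVgP8AZoD/AHeA/wCIgP8AmYD/AKqA/wC7gP8AzID/AN2A/wDugP8A/4D/AIiHhoeWhnWVpZWkyafHhWN2hoaXqJeGh5inhoWElsaWhoZ2dpeXpcnKlnSWt9i3g3WYl5aGl6eXlreFdXSFyaiXp5iFh5eFhZWFdZSEx+iFk7ioh3Z0hXaG2JaEhYS4qJeGl4aGqKiGhYWnx5OV98ejhoaElIV0dYbZloR2dJa3h3V2h4aWuJWWudiXdHPX+IRjhZXJuKe3pbimdXaFl7h1dpenl5WWlKe3pXRkcaf4pWGGuKiYqKeGhraGdoWnqKbIyKiXdXOWp6eohpeRlPr4gLXYx7iYdXZmhqd2hpaXloZ1loV0dZioqaiWuKKg2fv246aEtqWFdnZ1tpaFhoaGdWWGl6aWqMm4p7XppHCQtPVhUGKDhIaHd3WnyIV2hoaGdoaGhabJp3anlbX2tWBgsKBxdnd3h4d3hZbYp3WGhnaGhYaFg5WWhXWlYZT3pITI+9GFh3d3hpSEhIbXhpiHhpiXhYZ1c4OWhqeVctfn5vrpoIWHd3aD1bRyZcenqJiXmKmXdYSEo4NllqdzpqeW54JRdoeGhJX82XCEyIaXl5eXmIWEt9nalXSGl3Ont4a1s0JignOl1tn5tJC4l4bFhHSDlbamqLiWhYaYlMm5hJTVpJW2koCTlbb3tKTKtdhjdJa2dWSElIZ2doeFpqOEh6i31+nopZCQcoX4pKaFpqaXp5ZlY3Olh3Z3hnV1pqeYmJiHh6fm6KBgYLW2ZHSWuNbG5/b26MeWhoeHhoWGubmnp6iXhpb99qODgKFydNf7yHRzhKTZtpWHh5eHhYWWl5eHmJeW9+ihtde2pZalppalpYV1lJOEhoeHh5eFdYORg5eXdrf4g3N2h5e327Skc4KDhYeYh3Z3d4eHp5ZypciTdJaG9qWBhYd2d4e3hJNhlJSDk4WHhnd3h5bIppDI2ZeTuPrHgZWnqIeXl6aFlZa4t6ekk4V2h3d3dbe2gLj76PPnyJGEl6a3qKiWlLe41vf4+smTY3aHdnZ1psZgxPqmcXBwg5eHdKe5mHSEytrWtLX5+YNSc3WEk3N0xXSQwHBwg4OThnZllqiGg7fIuLZCYpX29taFVIW4p4W4p4bVgZW5yZZ0d3WUhYSnuIaEs3RjcnK25vSl5+bXx7fG2vmhlKmXt4ZlZLSCc5aXhnWWt3R3hoRko+n3hIa4t7b86qCEhXaXt5aV2ZaChIaHdqjJlHeHd3WF+bdzdnWFxvikkKWVc4WHpsbbyKZ0dISmxqeDhod3dYX3lWR2h9fFgnBzqMmXhHZ2haenppZ1dNZzc4aXh4d1dfamhIan5mKDhWWFp6mWhXeGhaeXpraW6pSEmIiHh4WW+biEhcfGYoantri4qZeFh3d2doeFp9o="/>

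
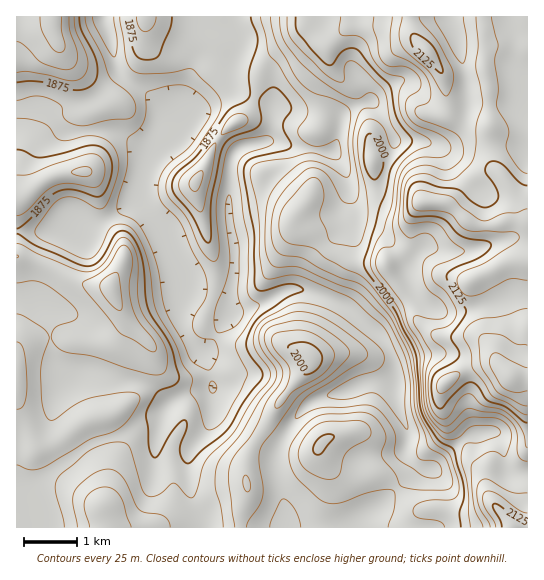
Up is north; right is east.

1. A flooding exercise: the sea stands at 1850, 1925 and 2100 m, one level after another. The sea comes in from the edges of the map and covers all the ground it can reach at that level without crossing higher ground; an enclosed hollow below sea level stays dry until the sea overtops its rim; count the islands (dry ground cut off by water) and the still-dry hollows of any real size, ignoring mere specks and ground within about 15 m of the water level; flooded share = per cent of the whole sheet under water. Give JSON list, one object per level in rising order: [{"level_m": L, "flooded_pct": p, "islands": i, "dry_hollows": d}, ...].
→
[{"level_m": 1850, "flooded_pct": 13, "islands": 0, "dry_hollows": 0}, {"level_m": 1925, "flooded_pct": 51, "islands": 1, "dry_hollows": 0}, {"level_m": 2100, "flooded_pct": 89, "islands": 0, "dry_hollows": 0}]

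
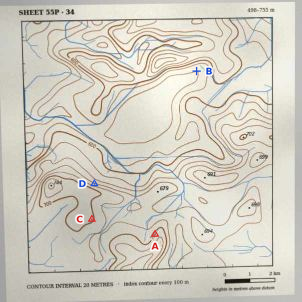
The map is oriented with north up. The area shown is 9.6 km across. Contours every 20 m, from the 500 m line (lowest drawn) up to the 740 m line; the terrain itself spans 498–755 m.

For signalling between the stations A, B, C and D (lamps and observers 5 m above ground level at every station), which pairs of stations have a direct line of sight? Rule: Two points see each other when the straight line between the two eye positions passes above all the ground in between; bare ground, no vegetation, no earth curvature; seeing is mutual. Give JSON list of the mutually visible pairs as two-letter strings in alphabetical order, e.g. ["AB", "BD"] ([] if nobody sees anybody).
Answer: ["AC", "BD"]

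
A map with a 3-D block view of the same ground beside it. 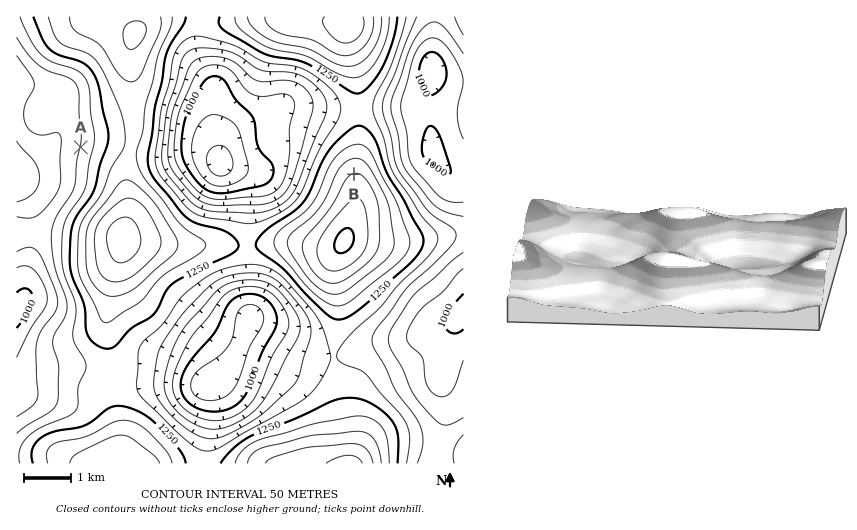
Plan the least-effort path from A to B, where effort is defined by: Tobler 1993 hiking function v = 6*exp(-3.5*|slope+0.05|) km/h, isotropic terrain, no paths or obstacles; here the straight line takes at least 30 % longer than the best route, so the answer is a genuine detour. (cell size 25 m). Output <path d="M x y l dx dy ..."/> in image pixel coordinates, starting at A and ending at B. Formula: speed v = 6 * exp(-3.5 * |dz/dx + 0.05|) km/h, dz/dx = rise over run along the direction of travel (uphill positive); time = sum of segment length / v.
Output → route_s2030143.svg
<path d="M81 147l9 5 13 0 30 15 49 49 17 8 67 0 56-28 13-13 19-9"/>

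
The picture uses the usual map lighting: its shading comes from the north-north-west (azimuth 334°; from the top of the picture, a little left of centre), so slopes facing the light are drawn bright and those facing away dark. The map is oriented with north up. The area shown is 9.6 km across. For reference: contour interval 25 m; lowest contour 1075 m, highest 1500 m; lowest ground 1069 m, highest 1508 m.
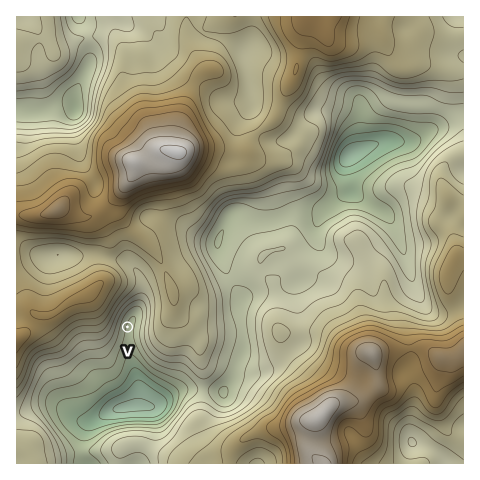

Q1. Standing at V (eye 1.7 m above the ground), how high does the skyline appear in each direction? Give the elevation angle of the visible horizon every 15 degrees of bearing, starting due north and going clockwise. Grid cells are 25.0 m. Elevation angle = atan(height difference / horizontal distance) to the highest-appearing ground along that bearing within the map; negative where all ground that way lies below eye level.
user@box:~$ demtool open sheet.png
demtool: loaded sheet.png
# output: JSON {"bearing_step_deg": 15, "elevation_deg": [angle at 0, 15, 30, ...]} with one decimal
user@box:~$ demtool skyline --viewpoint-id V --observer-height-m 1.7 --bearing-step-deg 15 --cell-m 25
{"bearing_step_deg": 15, "elevation_deg": [8.4, 6.1, 6.0, 7.4, 8.7, 10.0, 10.3, 9.6, 7.8, 4.7, 2.3, 1.7, 1.4, 0.2, 2.2, 5.1, 8.0, 10.5, 12.5, 13.8, 14.4, 14.1, 12.7, 10.7]}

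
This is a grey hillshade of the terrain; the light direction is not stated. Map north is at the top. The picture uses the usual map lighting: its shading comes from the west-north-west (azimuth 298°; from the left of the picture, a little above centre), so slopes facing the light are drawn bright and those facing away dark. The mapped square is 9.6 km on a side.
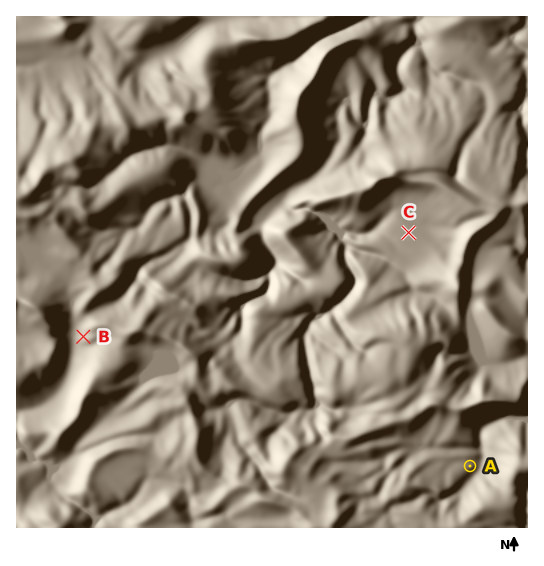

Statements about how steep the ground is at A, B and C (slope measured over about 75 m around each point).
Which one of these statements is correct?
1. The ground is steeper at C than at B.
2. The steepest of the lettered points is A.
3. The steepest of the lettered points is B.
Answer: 3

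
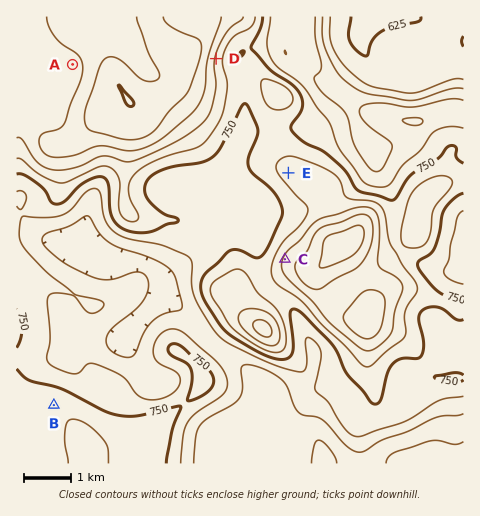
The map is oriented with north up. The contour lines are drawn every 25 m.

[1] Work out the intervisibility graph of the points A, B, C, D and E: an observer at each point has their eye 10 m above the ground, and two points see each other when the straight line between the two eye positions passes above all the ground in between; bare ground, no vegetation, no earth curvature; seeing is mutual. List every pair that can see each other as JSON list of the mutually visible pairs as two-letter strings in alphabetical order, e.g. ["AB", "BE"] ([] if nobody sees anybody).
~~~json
["BC", "BE", "CD", "CE", "DE"]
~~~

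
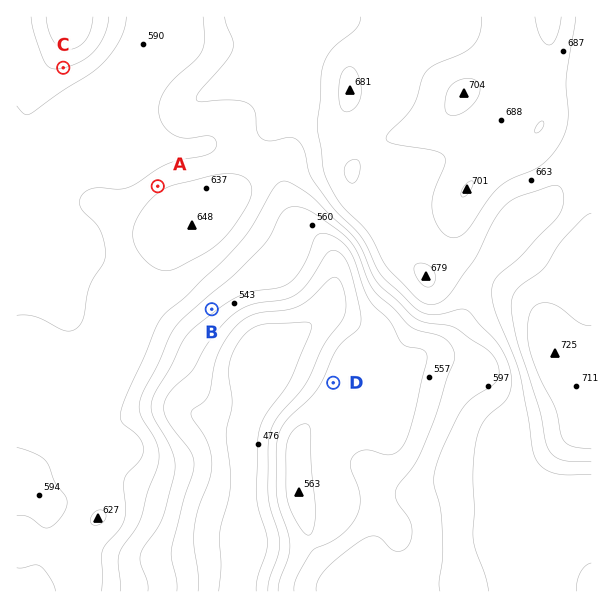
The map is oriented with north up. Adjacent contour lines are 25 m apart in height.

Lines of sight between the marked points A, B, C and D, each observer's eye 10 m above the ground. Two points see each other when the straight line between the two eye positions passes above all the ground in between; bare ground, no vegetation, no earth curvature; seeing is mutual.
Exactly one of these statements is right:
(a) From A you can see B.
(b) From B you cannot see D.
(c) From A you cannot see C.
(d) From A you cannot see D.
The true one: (d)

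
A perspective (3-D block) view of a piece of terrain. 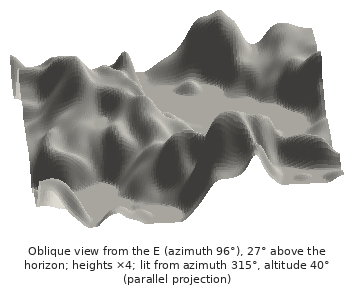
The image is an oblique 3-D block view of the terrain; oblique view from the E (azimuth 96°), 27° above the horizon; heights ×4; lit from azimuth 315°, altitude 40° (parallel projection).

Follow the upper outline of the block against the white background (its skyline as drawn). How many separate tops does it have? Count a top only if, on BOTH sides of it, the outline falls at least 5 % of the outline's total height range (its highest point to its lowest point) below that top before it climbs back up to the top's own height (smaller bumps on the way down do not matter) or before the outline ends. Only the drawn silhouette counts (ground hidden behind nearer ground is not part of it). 4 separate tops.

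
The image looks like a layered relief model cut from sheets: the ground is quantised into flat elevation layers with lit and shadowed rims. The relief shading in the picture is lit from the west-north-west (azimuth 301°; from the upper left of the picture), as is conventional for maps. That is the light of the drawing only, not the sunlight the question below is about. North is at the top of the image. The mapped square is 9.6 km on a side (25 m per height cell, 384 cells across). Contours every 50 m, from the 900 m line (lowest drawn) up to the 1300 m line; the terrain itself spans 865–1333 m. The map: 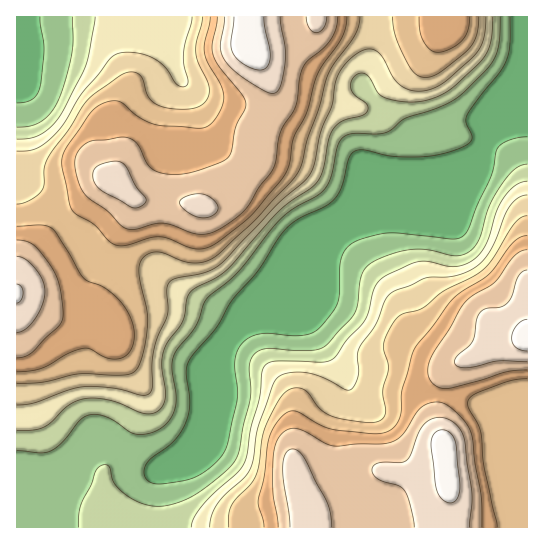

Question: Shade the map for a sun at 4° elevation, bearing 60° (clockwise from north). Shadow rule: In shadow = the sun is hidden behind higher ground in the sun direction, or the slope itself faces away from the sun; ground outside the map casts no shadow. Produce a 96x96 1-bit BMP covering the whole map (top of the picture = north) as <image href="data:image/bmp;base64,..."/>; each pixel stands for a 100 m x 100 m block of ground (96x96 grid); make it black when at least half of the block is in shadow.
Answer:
<image width="96" height="96" href="data:image/bmp;base64,Qk2+BAAAAAAAAD4AAAAoAAAAYAAAAGAAAAABAAEAAAAAAIAEAAATCwAAEwsAAAIAAAAAAAAA////AAAAAAAAAAf////8AAPgAAAAAAP////8AAfwAAAAAAH////8AAf4AAAAAAH////4AA/+AAAAAAH////4AA//AAAAAAH////4AA//AAAAAAD////wAAf/AAAAAAD////wAAH/AAAAAAD////wAAH/AAAAAAD////gAAH/AAAAAAB////gAAH/AAAAAAA////gAAH/AAAAAAA////gAAH/AAAAAAAf///gAAH/AAAAAAAP///AAAH/AAAAAAAH///AAAH+AADAAAAD///AAAP+AADAP/AD///AAAf8AACAP/4B///AAB/4AAAAf/8A///AAH/wAAAAf/+A///AA//wAAAA//+Af//AB//gAAAA//+Af//AB//gAAAB//+AP//AB//gAAAD//8AH//AA//gAADh//4AH//AA//4f/D5//4AD/+AA///f//4f/wAB/+AA//////4P/AAA/8AB///7//gH+AAA/4AD///w//AD+AAAfwAH///g/+AB8AAAPgAP///gf8AA8AAAHAA////Af8AAcAAACAB////AP8AAAAAAAAD//4/AH4AAAAAAAAD//wfAD4AAAAAAAAH//wfwBwAAAAAAAAD//wP8AAAAAAAAAAB//wP+AAAAAAAAAAB//wH/AAAAAAAAAAA//wD+AAAAAAAAAAAf/wB+AAAAAAAAAAAf/wAcAAAAAAAAAAAP/gAAAAAAAAAAAAAP/gAAAAAAAAAAAAAH/AAD/wAAAAfAAAAH+AAP/wAAAD/4AAAD8AAf/wAAAP/4AAADwAAf/gAAA//4AAADgAA//gAAB//4AAAAAAA//gADB//4AAAAAAB//gAP///4AAAAAAB//gAf///4AAAAAAD//gB////8AAAAAAB//gD//3/8AAAAAAB//g///z/8AAAAAAA//j///w/4AAAAAAAf/j///wfwAAAAAAAP/j///gHgAAAAAAAH/j///gAAAAAAAAAD/j///AAAAAAAAAAB/j//+AAAAAAAAAAA/j//8AAAAAAAAAAAfj//4AAAAAAAAAAAfj//wAAAAAAAAAAAPB//gAAAAAAAAAAAPA//AAAAAAAAAAAAHA/+AAAAAAAAAAAAGA/8AAAAAAAAAgAAAA/8AAAAQAAAfwAAAB/8AAAB+AAA/wAAAB/8AAAB+AAA/gAAAB/8AAAB+AAA/AAAAB/+AAAB+AAA+AAAAD/+AB//8AAAcAAAAD//AH//4AAAAAAAAD//Af//8AAAP+AAAD//Af///gAAf/wAAD//A////4AA//4AAD//A////8AB//4AAD//B////8AB//4AAD//D////4AB//4AAB//B////4AB//4AAB//g////wAB//4AAB//wf///wAB//4AAA//wP///gAA//4AAA//wH///AAA//4AAA//wD///AAAf/4AAA//wB//+AAAP/8AAAf/wA//8AAAH/8AAAP/gAf/8AGAD/4AAAP/gAP/8APAB/4AAAH/gAH/8APAA/wAAAD/gAD/8APAAfwAAAB/gAD/+AHAAPwAAA="/>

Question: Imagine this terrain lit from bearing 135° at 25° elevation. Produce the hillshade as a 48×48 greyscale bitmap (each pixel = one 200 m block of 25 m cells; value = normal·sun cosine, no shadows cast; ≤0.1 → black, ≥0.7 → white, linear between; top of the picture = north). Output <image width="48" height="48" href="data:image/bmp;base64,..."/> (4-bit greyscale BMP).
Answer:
<image width="48" height="48" href="data:image/bmp;base64,Qk32BAAAAAAAAHYAAAAoAAAAMAAAADAAAAABAAQAAAAAAIAEAAATCwAAEwsAABAAAAAAAAAAAAAAABEREQAiIiIAMzMzAERERABVVVUAZmZmAHd3dwCIiIgAmZmZAKqqqgC7u7sAzMzMAN3d3QDu7u4A////AIiIh3d3d3d2VVZ3dlVompiIiHeImrupmYiId3d3d3dmVEVndlVomZiIiHeImrupiIiId3d3d3ZlQyNFZlZ4mZiIiHd4mry5iIiIh3iIiHZlQyEjRFZ4iYiImId3mru5iIiIh3iJmYd3ZCERI0aJmIiIiIdnmrupiIiIiHiJmpiIhkIREkaJiHd3iIdnm7upiJmZmHeImqmIiHQhETaIiHZmZ3Znm8ypiKqqmYiImqqYiIZCETV4h2ZVVVZnm8ypiKqqqYiImau5iIdCESVndlVEQ0RWirupiKq7upmImavKmIdSESRnZlVUQzNFaKqYiKqru6mZmazLmIhSESVndmZmVERFaJmYiKqrzLqpmrzLmIhjIjV4iHd2ZVVmeaqYiKq7zMu6qru7mIh0MzV4iId2ZmZ4mry6qbu7vLu7qru6mIh1REVneHd2ZVZ4q8zcy7u7u7u7u7u6mIh1RERVZnd2ZVVnirvN3bu7uqqrvMzLmIhlREREVWZ3dmVWeJmrvLu7qpmavM3MuYh1RFVEREVmd2VVV3iJmru6qpiJrM3cypiGVWZVRDRFZnZUVnd3d7u6qph4m8zMy6iId3d3VDM0VmZURWd2Zru6qZh4mru8y6mIiIiIdUMzRWZURWd2Vbu6qYiImaqru7qYiIiIh1RERWZUNFZ2Zqq6qYiImZqru7uoiIiIiGVERWZUMjRmZpmqqYiImZmrzMy6iIiIiHZURVZlMRJFZomZmYiJmqmrzd3bqIiIiHZVRVVlMQATVoiZmYiJqqmavO7tuYiIiHZlVVVVQgABRXiJmIiJq6qarN7+24iIiHZmVVRVVCAAJGeIiIiJu7qZq97/7KiIiIdmZVVWZTEAI1Z4iIiJrMupq87//smIiIh3d3d3d1MRM1Z4iIiIm7upmr3v/+yYiIiIiIiIiGMiNGZneJmImqqZmavO//7LmIiIiIiIiHQiRXZmd4mZiZmIeImb7//tyoiIiIiIiIUiNId2ZniZmId2Z4iJvv/u3KiIiIiIiIYyM4h2ZmeJmHdmZniIm97u3LmIiIiIiIhTM3dmVWZ4mYdmZmeIis3d3bmIiIiIiIh1RGZURWZniYh3Zmd4ibzM3cqJmZmZiIh2ZVQzNFZmeJiId2Z4mavMzcupmZmZmZiHZkMhElZmeIiIh2ZnirzM3cuqqpmZmZiHZkQhAUZ3d3d3d2ZmebzN3cu6qqmZmZiHd2VCATV3h3ZmZmZmeKvN3LqqqqqqqpmIiHZTECRniIdmVVVmeJvM3KmZqrzMy7qYiIdkIRNGiZh2ZVZ3iaq8zKmImavd3MupiIh2QyNFeZmHdmZ4mqq83LmIiJrN7dzKiIh2VERFaImIdmeJqru83duYd4ms3u3bmIh2VVVVZ3iHZWaJqru73tyod3ib3u7cqYh3ZVVmZnd2REV4mqqrzu25h3eKve7cuoiHZlZnd3d1MiNomqqazu25h3eIrN7suoiHZmZ3iIh1MhJXmqmIvdy5h3d4m83cuoh3dmZ3iIiGQhJHmqmIrNyph3d3is3cug=="/>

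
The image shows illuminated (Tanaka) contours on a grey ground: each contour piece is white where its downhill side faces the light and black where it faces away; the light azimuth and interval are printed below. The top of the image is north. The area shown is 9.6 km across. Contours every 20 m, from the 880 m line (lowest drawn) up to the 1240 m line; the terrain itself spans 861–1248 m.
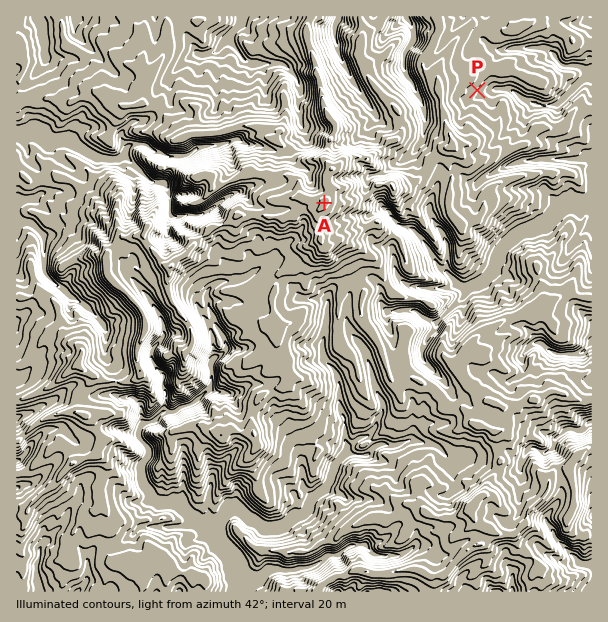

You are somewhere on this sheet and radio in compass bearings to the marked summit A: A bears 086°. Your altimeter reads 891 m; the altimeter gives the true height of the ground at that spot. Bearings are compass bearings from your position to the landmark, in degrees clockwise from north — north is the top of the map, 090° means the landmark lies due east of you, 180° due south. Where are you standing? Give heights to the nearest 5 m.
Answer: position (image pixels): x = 39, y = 223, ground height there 890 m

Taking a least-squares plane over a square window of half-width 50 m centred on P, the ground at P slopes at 9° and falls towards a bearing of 106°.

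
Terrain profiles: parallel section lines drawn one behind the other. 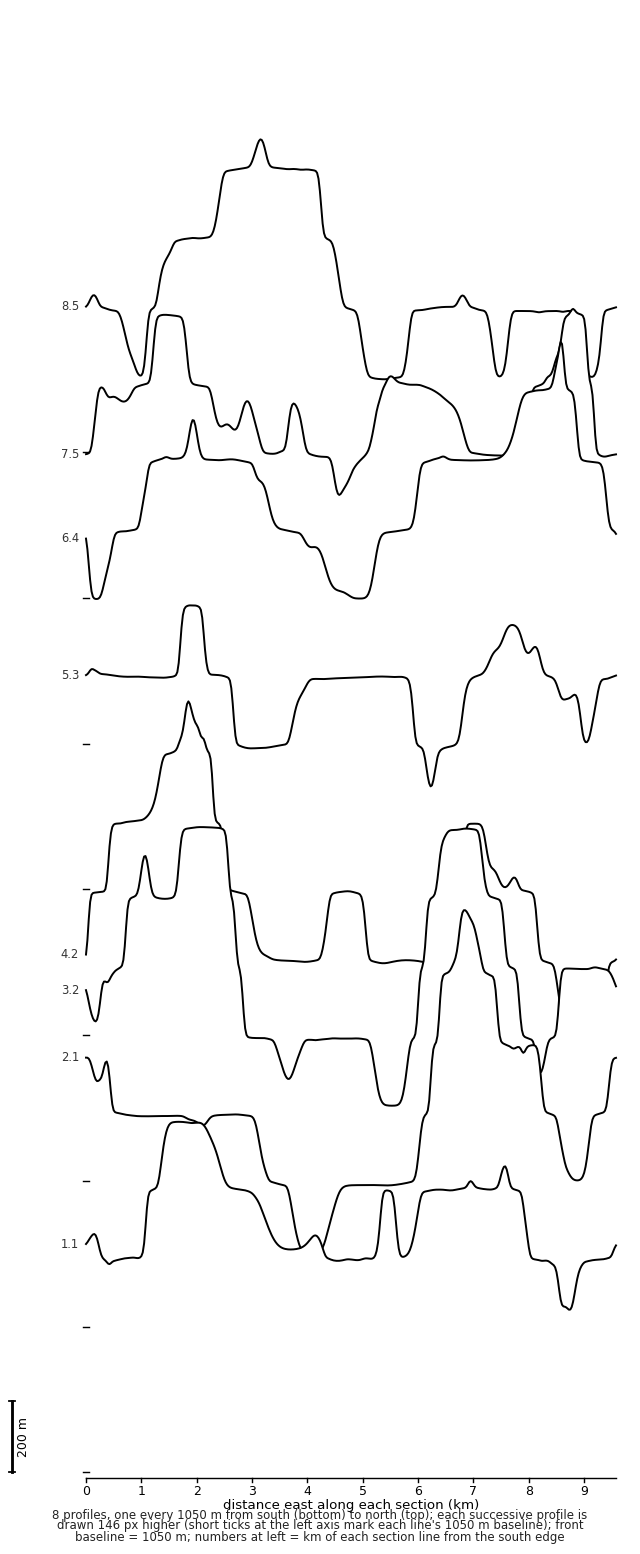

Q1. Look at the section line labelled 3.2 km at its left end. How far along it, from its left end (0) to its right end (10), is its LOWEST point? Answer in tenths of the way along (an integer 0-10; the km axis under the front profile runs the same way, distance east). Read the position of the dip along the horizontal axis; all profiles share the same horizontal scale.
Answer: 6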